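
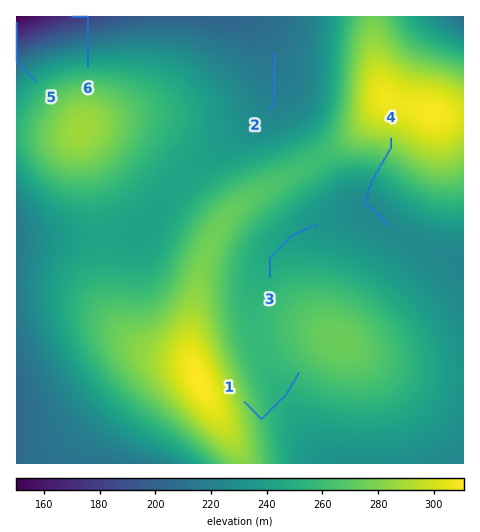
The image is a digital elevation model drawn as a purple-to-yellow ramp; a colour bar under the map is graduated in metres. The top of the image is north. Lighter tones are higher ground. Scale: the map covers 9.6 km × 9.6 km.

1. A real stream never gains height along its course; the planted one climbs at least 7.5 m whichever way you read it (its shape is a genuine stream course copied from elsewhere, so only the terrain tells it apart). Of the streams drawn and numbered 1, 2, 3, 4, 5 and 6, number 1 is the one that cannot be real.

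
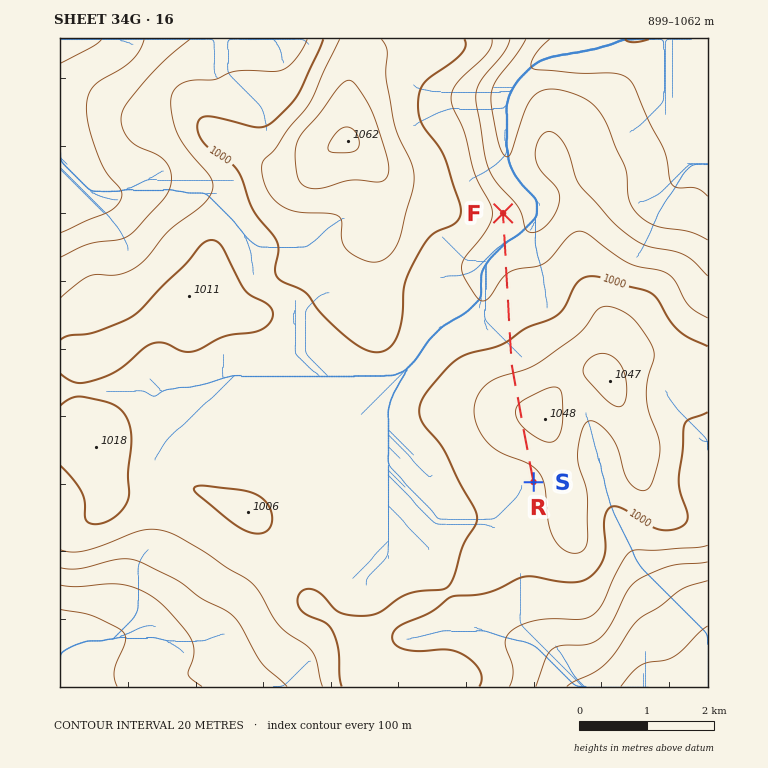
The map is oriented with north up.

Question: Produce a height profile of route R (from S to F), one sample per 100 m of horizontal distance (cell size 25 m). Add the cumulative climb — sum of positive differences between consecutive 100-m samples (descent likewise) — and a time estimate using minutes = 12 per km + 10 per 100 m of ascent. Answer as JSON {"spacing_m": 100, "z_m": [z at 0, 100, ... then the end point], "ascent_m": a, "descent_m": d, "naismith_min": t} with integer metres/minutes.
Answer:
{"spacing_m": 100, "z_m": [1015, 1016, 1018, 1021, 1025, 1029, 1033, 1036, 1040, 1041, 1042, 1041, 1040, 1037, 1033, 1028, 1022, 1017, 1012, 1007, 1004, 1001, 998, 996, 994, 991, 989, 987, 986, 984, 983, 980, 977, 974, 971, 968, 967, 968, 970, 972, 972, 972], "ascent_m": 32, "descent_m": 75, "naismith_min": 51}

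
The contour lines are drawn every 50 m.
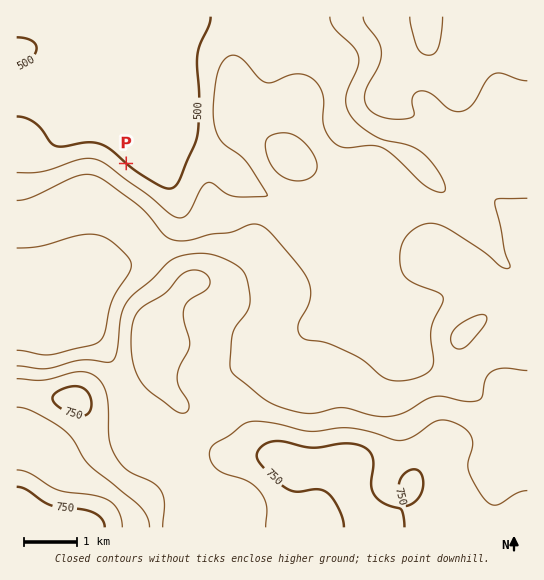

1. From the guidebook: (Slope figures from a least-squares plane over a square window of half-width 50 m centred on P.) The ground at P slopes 10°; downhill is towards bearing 41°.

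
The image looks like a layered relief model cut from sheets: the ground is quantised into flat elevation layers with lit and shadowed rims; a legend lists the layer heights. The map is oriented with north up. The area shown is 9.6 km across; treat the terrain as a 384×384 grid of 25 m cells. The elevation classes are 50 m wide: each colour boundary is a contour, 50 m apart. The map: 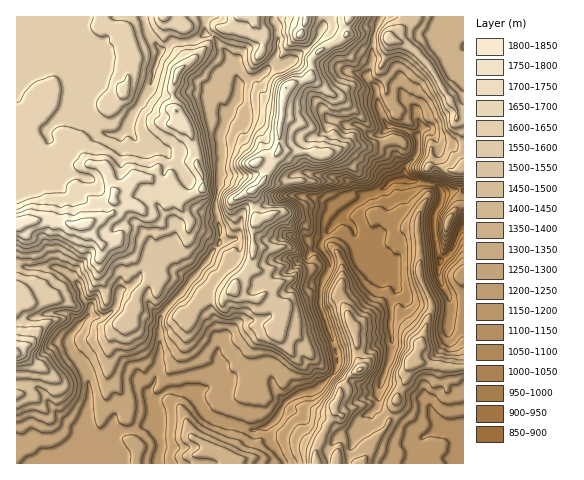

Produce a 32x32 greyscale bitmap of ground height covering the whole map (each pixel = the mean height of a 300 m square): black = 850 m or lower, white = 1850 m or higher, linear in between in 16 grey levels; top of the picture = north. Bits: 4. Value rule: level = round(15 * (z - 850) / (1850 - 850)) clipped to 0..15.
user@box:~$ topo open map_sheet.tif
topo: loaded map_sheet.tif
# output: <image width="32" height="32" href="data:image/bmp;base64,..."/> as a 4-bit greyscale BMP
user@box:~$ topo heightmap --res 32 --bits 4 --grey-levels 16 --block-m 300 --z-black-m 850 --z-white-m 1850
<image width="32" height="32" href="data:image/bmp;base64,Qk12AgAAAAAAAHYAAAAoAAAAIAAAACAAAAABAAQAAAAAAAACAAATCwAAEwsAABAAAAAAAAAAAAAAABEREQAiIiIAMzMzAERERABVVVUAZmZmAHd3dwCIiIgAmZmZAKqqqgC7u7sAzMzMAN3d3QDu7u4A////AGZmZlZlVniIdlZ5iHdlVVRmZmZmZlZ4dmVWeId3ZVVUd3ZmZmVWdlVVVmiHZ3ZVRIiHZmZlVmVVZlVnmHZ2VVWZiHZ3ZVZVZmZlVpl2Z2VVqZl2d2VVVWZmZlRpdVdmZqqpd4dmZmZmZmd2V5dXh3fLl2eHdmd2Znd4iFaIV5h324d4mZdoh2d4mZdGh0WHVcuXeJqoeZh3iaqWR4dFd0S6qYeaqXmZiZqqhViGRFdEy7qYmamImaqqqoRnZURGRLu6mqmqqImruqlkZ1MzVTS6qZu6qqmImrqpdUYzM1Qlqqq8y7qqmJm6mGVEMzNUE8y73d26qqmJq6ljQzMzUyLt3e7dy7u6iauoVCMjNFNC7u7u7czLuoq8ymQiMzRTQ93d3d3czMqcvKlkMiMzRCS8zMzd3MzMm92nZkMyIjMju7zM3d3MzIm9yph2ZCI1V7u8zdzMzMuK3dy7qYZUR3i7u8y7u7zLibzdzMuXZkZ4u7u7urvM2omb3cuph2ZFeLu7u7urzcmImt3KmIdWVXm8u7u7q825iJrNyqqWZlaau7u7vLq8qYiazsu6hnZnqbu7u7zKvKmYmb3cqYd3eZi7u7u8yqzKmZqavKmHh5qIu7u7vMuru5mrqrzKmJmpiLu7u7y6u6qrvKzbzLmqmIi7u7u7u8y6vMys3M25mpiI"/>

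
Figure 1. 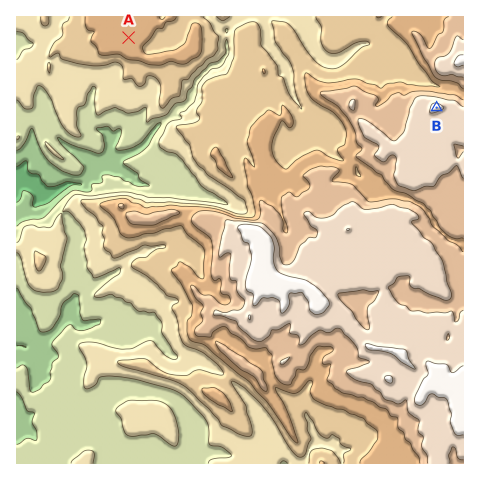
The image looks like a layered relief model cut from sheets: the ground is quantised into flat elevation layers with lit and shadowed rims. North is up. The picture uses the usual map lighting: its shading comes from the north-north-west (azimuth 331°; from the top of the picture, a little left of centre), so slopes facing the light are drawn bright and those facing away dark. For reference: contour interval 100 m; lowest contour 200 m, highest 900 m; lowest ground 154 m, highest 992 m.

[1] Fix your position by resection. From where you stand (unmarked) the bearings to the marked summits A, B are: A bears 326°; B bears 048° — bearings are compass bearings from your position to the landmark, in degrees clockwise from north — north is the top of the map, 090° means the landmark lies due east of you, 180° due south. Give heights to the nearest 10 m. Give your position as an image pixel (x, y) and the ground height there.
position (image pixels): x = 274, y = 254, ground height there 890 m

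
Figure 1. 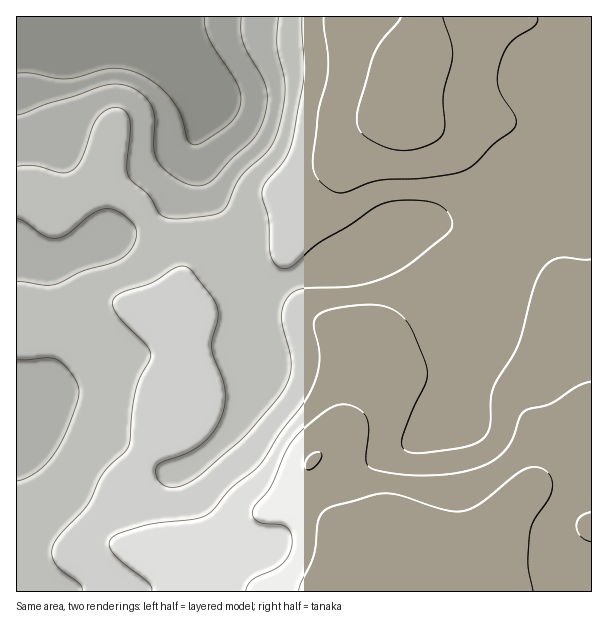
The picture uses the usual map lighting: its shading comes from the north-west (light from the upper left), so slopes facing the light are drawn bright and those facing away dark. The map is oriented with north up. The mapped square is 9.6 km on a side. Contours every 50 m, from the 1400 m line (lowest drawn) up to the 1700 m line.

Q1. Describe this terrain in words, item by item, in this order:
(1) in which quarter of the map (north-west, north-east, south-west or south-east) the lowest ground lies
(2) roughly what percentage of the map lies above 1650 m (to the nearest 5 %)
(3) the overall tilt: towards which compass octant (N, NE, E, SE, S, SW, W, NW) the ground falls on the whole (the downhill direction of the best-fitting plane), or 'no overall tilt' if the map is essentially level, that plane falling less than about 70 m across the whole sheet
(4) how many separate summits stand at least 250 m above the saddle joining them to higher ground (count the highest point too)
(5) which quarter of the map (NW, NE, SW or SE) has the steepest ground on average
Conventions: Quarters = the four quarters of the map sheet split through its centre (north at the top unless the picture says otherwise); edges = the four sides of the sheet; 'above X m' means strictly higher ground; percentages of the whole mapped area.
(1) Look to the north-west quarter for the lowest ground.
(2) Roughly 20 % of the ground is higher than 1650 m.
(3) On the whole the ground falls towards the north-west.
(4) Counting only tops that stand 250 m proud, the map has 1 summit.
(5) The north-west quarter is the steepest part of the map.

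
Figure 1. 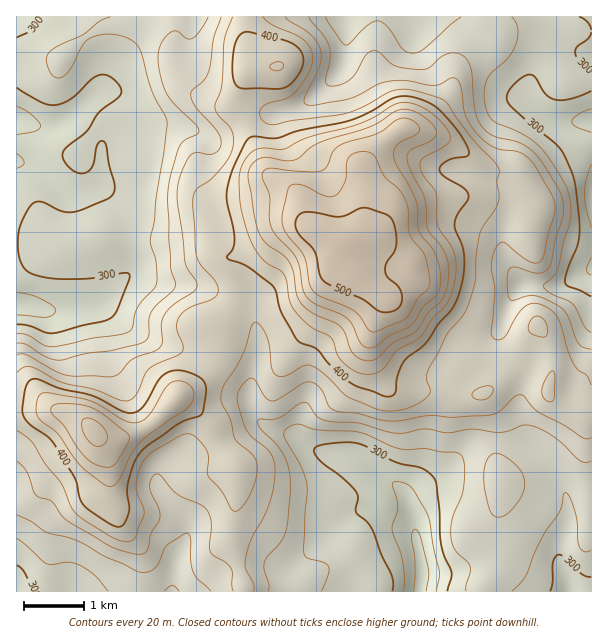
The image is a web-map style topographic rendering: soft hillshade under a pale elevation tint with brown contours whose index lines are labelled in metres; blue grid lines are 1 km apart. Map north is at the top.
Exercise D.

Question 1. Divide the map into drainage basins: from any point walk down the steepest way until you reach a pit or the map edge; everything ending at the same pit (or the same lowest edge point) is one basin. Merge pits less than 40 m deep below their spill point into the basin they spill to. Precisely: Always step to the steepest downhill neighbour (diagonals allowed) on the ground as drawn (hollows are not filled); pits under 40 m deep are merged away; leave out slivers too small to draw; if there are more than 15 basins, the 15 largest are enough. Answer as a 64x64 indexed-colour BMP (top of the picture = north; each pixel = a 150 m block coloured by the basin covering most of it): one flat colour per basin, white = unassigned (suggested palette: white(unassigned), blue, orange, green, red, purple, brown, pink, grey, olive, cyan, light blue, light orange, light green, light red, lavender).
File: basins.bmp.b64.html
<image width="64" height="64" href="data:image/bmp;base64,Qk12CAAAAAAAAHYAAAAoAAAAQAAAAEAAAAABAAQAAAAAAAAIAAATCwAAEwsAABAAAAAAAAAA////ALR3HwAOf/8ALKAsACgn1gC9Z5QAS1aMAMJ34wB/f38AIr28AM++FwDox64AeLv/AIrfmACWmP8A1bDFAEREREREREREREREREMzMzMzMzMzMzMzMzMzVVVVVVVVREREREREREREREREQzMzMzMzMzMzMzMzMzM1VVVVVVVERERERERERERERERDMzMzMzMzMzMzMzMzMzVVVVVVVUREREREREREREREREMzMzMzMzMzMzMzMzMzM1VVVVVVREREREREREREREREMzMzMzMzMzMzMzMzMzMzVVVVVVVEREREREREREREREQzMzMzMzMzMzMzMzMzMzNVVVVVVURERERERERERERERDMzMzMzMzMzMzMzMzMzM1VVVVVVREREREREREREREREMzMzMzMzMzMzMzMzMzMzVVVVVVVEREREREREREREREQzMzMzMzMzMzMzMzMzMzNVVVVVVURERERERERERERERDMzMzMzMzMzMzMzMzMzM1VVVVVVREREREREREREREREMzMzMzMzMzMzMzMzMzMzVVVVVVVERERERERERERERERDMzMzMzMzMzMzMzMzMzNVVVVVVUREREREREREREREREMzMzMzMzMzMzMzMzMzM1VVVVVVREREREREREREREREQzMzMzMzMzMzMzMzMzMzVVVVVVVEREREREREREREREQzMzMzMzMzMzMzMzMzMzVVVVVVVUREREREREREREREQzMzMzMzMzMzMzMzMzMzNVVVVVVVRERERERERERERERDMzMzMzMzMzMzMzMzMzM1VVVVVVVEREREQiIkRERERDMzMzMzMzMzMzMzMzMzMzVVVVVVVUREREQiIiIkREREMzMzMzMzMzMzMzMzMzMzNVVVVVVVREREQiIiIiJEREMzMzMzMzMzMzMzMzMzMzM1VVVVVVEiIiIiIiIiIiREMzMzMzMzMzMzMzMzMzMzMzVVVVVRESIiIiIiIiIiIjMzMzMzMzMzMzMzMzMzMzMzVVVVURERIiIiIiIiIiIiIzMzMzMzMzMzMzMzEREzMREVVVVREREiIiIiIiIiIiIiMzMzMzMzMzMzMzERERERERFVVVERESIiIiIiIiIiIiIjMzMzMzMzMzMzEREREREREVVVVRERIiIiIiIiIiIiIiIzMzMzMzMzMzMRERERERERFVVVEREiIiIiIiIiIiIiIjMzMzMzMzMzMxERERERERERVVERESIiIiIiIiIiIiIiIzMzMzMzMzMxEREREREREREVURERIiIiIiIiIiIiIiIzMzMzMzMzMzERERERERERERVREREiIiIiIiIiIiIiIjMzMzMzMzMzMxERERERERERERERESIiIiIiIiIiIiIiIzMzMzMzMzMzERERERERERERERERIiIiIiIiIiIiIiIiMzMzMzMzMzMREREREREREREREREiIiIiIiIiIiIiIiIzMzMzMzMzMzERERERERERERERESIiIiIiIiIiIiIiIjMzMzMzMzMzERERERERERERERERIiIiIiIiIiIiIiIiMzMzMzMzMxEREREREREREREREREiIiIiIiIiIiIiIiIzMzMzMzMzERERERERERERERERESIiIiIiIiIiIiIiIjMzMzMzMzERERERERERERERERERIiIiIiIiIiIiIiIiIzMzMzMzMREREREREREREREREREiIiIiIiIiIiIiIiIiIzMzMzMxERERERERERERERERESIiIiIiIiIiIiIiIiIiMzMzMRERERERERERERERERERIiIiIiIiIiIiIiIiIiIiMzEREREREREREREREREREREiIiIiIiIiIiIiIiIiIiIiERERERERERERERERERERESIiIiIiIiIiIiIiIiIiIiIRERERERERERERERERERERIiIiIiIiIiIiIiIiIiIiIREREREREREREREREREREREiIiIiIiIiIiIiIiIiIiIhERERERERERERERERERERESIiIiIiIiIiIiIiIiIiIhERERERERERERERERERERERIiIiIiIiIiIiIiIiIiIREREREREREREREREREREREREiIiIiIiIiIiIiIiIiIRERERERERERERERERERERERESIiIiIiIiIiIiIiIiIhERERERERERERERERERERERERIiIiIiIiIiIiIiIiIhEREREREREREREREREREREREREiIiIiIiIiIiIiIiIiERERERERERERERERERERERERESIiIiIiIiIiIiIiIiIRERERERERERERERERERERERERIiIiIiIiIiIiIiIiIREREREREREREREREREREREREREiIiIiIiIiIiIiIiIRERERERERERERERERERERERERESIiIiIiIiIiIiIiIhERERERERERERERERERERERERERIiIiIiIiIiIiIiIiIREREREREREREREREREREREREREiIiIiIiIiIiIiIiIhERERERERERERERERERERERERESIiIiIiIiIiIiIiIiIRERERERERERERERERERERERERIiIiIiIiIiIiIiIiIhEREREREREREREREREREREREREiIiIiIiIiIiIiIiIiERERERERERERERERERERERERESIiIiIiIiIiIiIiIiIRERERERERERERERERERERERERIiIiIiIiIiIiIiIiIhEREREREREREREREREREREREREiIiIiIiIiIiIiIiIiERERERERERERERERERERERERESIiIiIiIiIiIiIiIiERERERERERERERERERERERERER"/>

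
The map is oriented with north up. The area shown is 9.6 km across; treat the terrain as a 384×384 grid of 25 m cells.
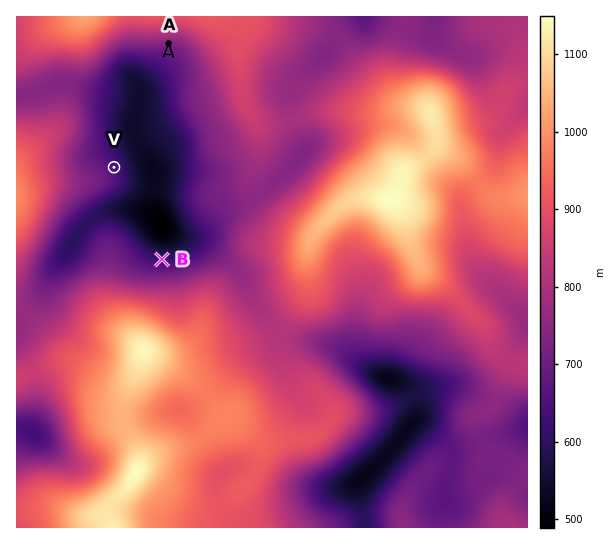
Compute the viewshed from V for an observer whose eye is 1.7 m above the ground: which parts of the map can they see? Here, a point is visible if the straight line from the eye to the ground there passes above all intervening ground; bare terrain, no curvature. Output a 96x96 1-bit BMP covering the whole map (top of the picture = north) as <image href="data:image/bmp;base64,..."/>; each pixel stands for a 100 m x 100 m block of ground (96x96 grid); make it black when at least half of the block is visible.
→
<image width="96" height="96" href="data:image/bmp;base64,Qk2+BAAAAAAAAD4AAAAoAAAAYAAAAGAAAAABAAEAAAAAAIAEAAATCwAAEwsAAAIAAAAAAAAA////AAAAAAAAAAAAAAAAAAAAAAAAAAAAAAAAAAAAAAAAAAAAAAAAAAAAAAAAAAAAAAAAAAAAAAAAAAAAAAAAAAAAAAAAAAAAAAAAAAAAAAAAAAAAAAAAAAAAAAAAAAAAAAAAAAAAAAAAAAAAAAAAAAAAAAAAAAAAAAAAAAAAAAAAAAAAAAAAAAAAAAAAAAAAAAAAAAAAAAAAAAAAAAAAAAAAAAAAAAAAAAAAAAAAAAAAAAAAAAAAAAAAAAAAAAAAAAAAAAAAAAAAAAAAAAAAAAAAAAAAAAAAAAAAAAAAAAAAAAAAAAAAAAAAAAAAAAAAAAAAAAAAAAAAAAAAAAAAAAAAAAAAAAAAAAAAAAAAAAAAAAAAAAAAAAAAAAAAAAAAAAAAAAAAAAAAAAAAAAAAAAAAAAAAAAAAAAAAAAAAAAAAAAAAAAAAAAAAAAAAAAAAAAAAAAAAAAAAAAAAAAAAAAAAAAAAAAAAAAAAAAAAAAAAAAAAAAAAAAAAAAAAAAAAAAAAAAAAAAAAAAAAAAAAAAAAAAAAAAAAAAAAAAAAAAAAAAAQAAAAAAAAAAAAAAf/AAAAAAAAAAAAAA//gAAAAAAAAAAAAD//wAAAAAAAAAAAAP//wAAAAAAAAAAAAP//4AAAAAAAAAAAAP//8ADAAAAAAAAAAP//8AHAAAAAAAAAAP//+APgAAAAAAAAAH//+AfwAAAAAAAAAD//+A/wAAAAAAAAAB///A/wAAAAAAAAAAf//h/wAAAAAAAAAAP////4AAAAAAAAAAH////4AAAAAAAAAAD////4AAAAAAAAAAB////8AAAAAAAAAAA////8AAAAAAAAAAAP///8AAAAAAAAAAAP///+AAAAAAAAAAAH///+AAAAAAAAAAAH////AAAAAAAAAAAP////gAAAAAAAAAAP////wAAAAAAAAAAP////4AAAAAAAAAAf+f//8AAAAAAAAAAf+P//+AAAAAAAAAA/+OD//AAAAAAAAAB//+A///AAAAAAAAD//+AP//AAAAAAAAD//+AD//gAAAAAAAH//+AB//4AAAAAAAP///AA//4AAAAAAHf///AAP/8AAAAAAH////AAH/4AAAAHAH////AAD/4AAAAHwP////gAB/4AAAAD//////gAAf4AAAAB//////gAAPwAAAAA//////gAAHwOAAAAf/////gAAD58AAAAP/////AAAB/8AAAAH/////AAAB/8AAAAD////+AAAA/4AAAAD////+AAAAf4AAAAD////8AAAAP4AAAAD////8AAAADwAAAAD////8AAAAAwAAAAH////8AAAAAAAAAAH////8AAAAAAAAAAP////8AAAAAAAAAAP////8AAAAAAAAAA/////4AAAAAAAAAB/////4AAAAAAAAAH/////4AAAAAAAAAP/////4AAAAAAAAAP/////wAAAAAAAAAH/////gAAAAAAAAAA/////gAAAAAAAAAAH////AAAAAAAAAAAD///+AAAAAAAAAAAB///4AAAAAAAAAA="/>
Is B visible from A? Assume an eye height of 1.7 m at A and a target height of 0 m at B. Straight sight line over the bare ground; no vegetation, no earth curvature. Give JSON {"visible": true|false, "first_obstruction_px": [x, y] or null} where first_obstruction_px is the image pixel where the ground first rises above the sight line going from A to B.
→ {"visible": true, "first_obstruction_px": null}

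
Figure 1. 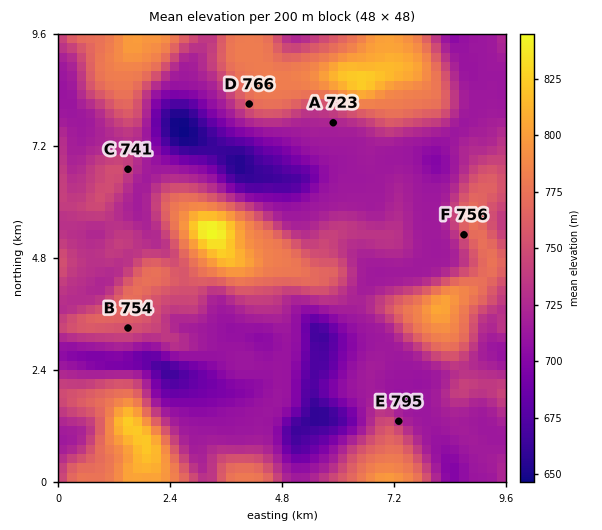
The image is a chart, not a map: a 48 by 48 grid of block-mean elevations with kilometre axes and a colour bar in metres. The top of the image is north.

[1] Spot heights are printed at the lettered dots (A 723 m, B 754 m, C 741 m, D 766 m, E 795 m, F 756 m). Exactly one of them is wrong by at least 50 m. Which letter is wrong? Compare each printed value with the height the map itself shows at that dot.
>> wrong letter E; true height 733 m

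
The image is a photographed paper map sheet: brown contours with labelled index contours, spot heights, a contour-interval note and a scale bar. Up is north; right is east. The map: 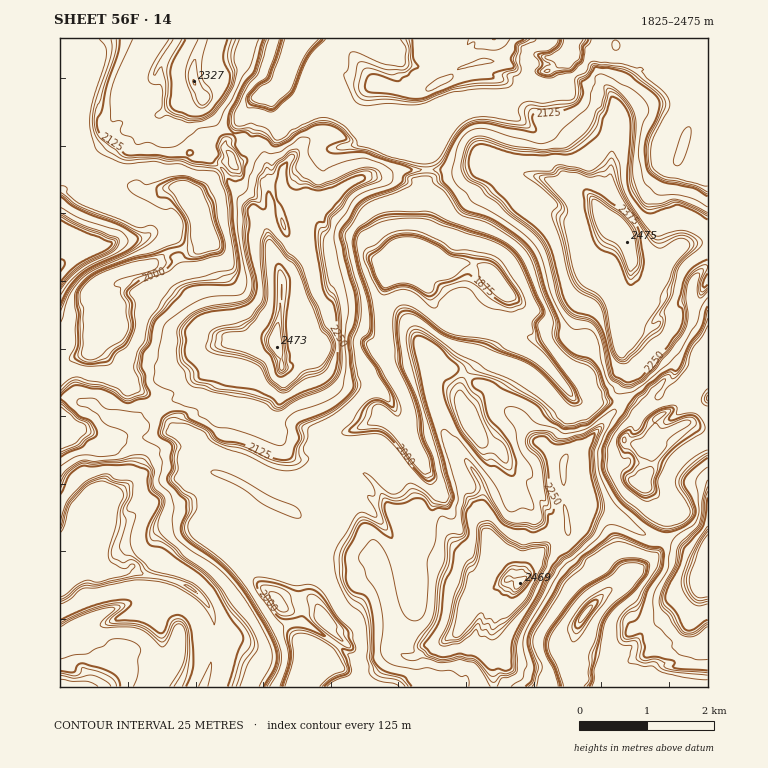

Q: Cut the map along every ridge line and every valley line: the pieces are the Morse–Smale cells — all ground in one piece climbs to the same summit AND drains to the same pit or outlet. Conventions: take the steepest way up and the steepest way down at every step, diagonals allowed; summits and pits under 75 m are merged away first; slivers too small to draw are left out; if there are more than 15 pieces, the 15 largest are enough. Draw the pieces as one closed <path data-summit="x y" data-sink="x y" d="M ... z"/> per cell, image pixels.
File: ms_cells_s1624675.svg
<path data-summit="627 242" data-sink="429 257" d="M490 165l-12 0-15 5-37 1-1 49-7 20 0 10 8 6-4 2-15 0-12 3-8 10 0 8-5 17 0 39 2 2-2 22 4 6 12 20 5 0 9-5 13-4 14 2 7 3 12 11 4 12 4 6 24-26 11-29 9-12 3 5 14 1 13 9 36 42 3 2 10-2 31 2 1-11 8-21-8-18 0-31 3-5 2-15 5-15 0-30-7-21-20-17-7-13-11-13-46-15-28-5z"/><path data-summit="275 343" data-sink="429 257" d="M425 170l-27 0-18 7-22 2-27 18-4 2-8-2-7 7-5 2-4 6-1 9-9-6-4-14-4-5-14 5 0 12-7 12 5 12 2 12 10 23 2 11-7 57-38-1-4 4-1-2-10 3-5 6-3 17-17 14-3 10 1 6 13 3 9-24 9-9-7 9-8 30 7 9 26 4 14 6-9 8-1 10-4 4 0 5-3 5 0 5 3 2 6 4 4-2 6 5 10-18 4-17 6 5 2 7 7 8 5 3 10 0 14-1 12-21 27-8 27-14 18 19 5-4 1-19-3-12-24-40 2-9-2-54 5-17 0-8 8-10 12-3 15 0 4-2-8-6 0-10 7-20z"/><path data-summit="518 583" data-sink="429 257" d="M510 343l-9 12-11 29-24 26-4-6-4-12-19-14-14-2-25 9-1 2 7 12 3 12-1 19-5 4-18-19-26 12-2 3-2 23-10 9 0 3 21 9 8 8 20 32 4 4 9 2 7 7 11 5 0 6 5 6 21 1 12 7 13 17 3 2 14-2 2 3 3 0 5 6 10 1 5 4 5-5 1-8 9-10 12-13 16-5 7-9-1-21-4-10 0-40 4-7 19-11 31-35 4-6-45-3-36-42-13-9-14-1z"/><path data-summit="627 242" data-sink="572 51" d="M708 38l-136 0 0 13-8 9-8 7-11 4-6 5-5 13-9 2-11 6 9 11 5 1 14 14 21 14 10 19-1 10 1 19 13 7 11 13 7 13 20 17 5 12 2 19 4 6 8 5 5 0 9-7 24-24 27-6z"/><path data-summit="275 343" data-sink="192 200" d="M233 133l-8 11 0 5 5 5 2 7-8 2-9 10-3 7-19 16 0 5 12 29 0 10-9 8-26 3-25 17-32 5-14 7-6 6 9 8 1 11-5 6 4 7-9 14-1 17 9 2 18 18 3 8 13 11 15 7 12 2 3 5 5 0 10-5 15-1 3-15 17-14 3-17 5-6 15-5 38 1 7-57-19-60 7-10 0-12 15-6-4-11-7 0-4-3-7-22-8-7-8-4-6-9z"/><path data-summit="77 534" data-sink="304 666" d="M165 403l-18 7-12 14-5 1 6 3 1 32-8 24-13 11-13 5-9-2-7 8 0 2 7-1 7 3 6 6-2 15-8 27 1 10 3 3 24 1 6-5 7 5 10 4 32 7 16 8 9 9 10 22 0 27-8 31-4 5 1 2 90 0 14-26 0-5-15-27-4-17-32-30-7-10-14-15-18-12 11-26 5-3 5-12 11-15-22-13-23-6-7-7 0-16-5-11-8-4-6 0-6-6-2-10z"/><path data-summit="518 583" data-sink="304 666" d="M344 464l-17 40-11 6-9 0-11 4 10 10 0 21-5 16 5 31 10 12 11 20 11 14-3 6-15 14 26 12 20 17 70 0 5-16 0-18 4-10-18 2-12 12-8 0-9-6-6-13-1-36-9-37 30-11 5 0 47 13 26 21 10-2 7-6-9-8-3 0-2-3-5 2-12-2-13-17-12-7-21-1-5-6 0-6-11-5-7-7-9-2-4-4-20-32-8-8z"/><path data-summit="77 534" data-sink="69 687" d="M72 552l-2 1-5 14-5 3 0 117 142 0 8-17 5-21 0-27-10-22-9-9-16-8-32-7-10-4-7-5-6 5-24-1-7-12z"/><path data-summit="518 583" data-sink="586 612" d="M581 505l-12 2-4 4 3 15-1 10-6 6-16 5-21 23-1 8-5 5-5-4-6 1 0 7-5 13-5 7-5 22 5 19 0 8-5 9 3 22 77 0 3-11-3-10 0-22 10-27 23-24 16-9 7-8 19-12 11-11 5-10-1-4-12-2-35-22z"/><path data-summit="495 39" data-sink="294 41" d="M436 38l-141 0-6 16-5 26-10 12 16 17 5-5 4 0 8-10 5 2 7-4 7 0 28 25 1 7 13 12 20 0 15-5 11 0 25-15 15-3 15-9 36-1 7-5-3-11-8-8-6-2-5-4-1-10-3-3-25 7-17 14-3-10-5-6 4-16-5-3z"/><path data-summit="194 81" data-sink="192 200" d="M143 38l-75 1 0 5-5 10 10 9 0 5-7 8 2 16-7 22 14 5-2 40 8 4 15 2 10 14 19 3 18 12 14 2 8-7 10-2 7 2 10 10 32-36 8-2-2-7-5-5 0-5 7-10-15-10-15-23-7 9 0 19 12 12 1 8-9 8-10 0-11-10-5-11 0-7 3-5 4-15 5-8 7-3 7-2 3 2-3-7-3 3-12 4-7 6-29 17-10-1-14-13-2-14 3-17 19-33z"/><path data-summit="627 242" data-sink="650 443" d="M708 241l-27 5-33 31-8-2-9-8 0 19-5 15-2 15-3 5 0 31 8 18-8 21 0 10 26 19 7 3 1 16 29-15 8 0 5 3 11-1z"/><path data-summit="60 242" data-sink="192 200" d="M72 160l-12 8 0 72 12 5 4 5-5 14-11 12 0 71 7-1 9 5 11 2 5-3 1-5 0-13 9-14-4-7 5-6-1-11-9-8 6-6 14-7 32-5 25-17 26-3 9-8 0-10-12-30-11-11-7-2-10 2-8 7-9 0-17-7-13 10-17 3-9-6 15-13-6 1-10-4z"/><path data-summit="627 242" data-sink="304 666" d="M322 458l-7 7-4 9-9 4-24 0-25-10-9 16 6 5-11 15-5 12-5 3-11 26 18 12 14 15 7 10 32 30 4 17 15 27 0 5-12 20-1 6 70 0-9-10-10-7-26-12 15-14 3-6-15-19-7-15-8-9-3-10-4-24 5-16 0-21-10-10 28-7 6-8 5-17 8-13 0-5-16-3z"/><path data-summit="708 572" data-sink="586 612" d="M669 540l-6 1-5 12-11 11-19 12-7 8-9 4 5 2 15 19 2 12 5 8 0 9-3 5-15 9-23-2-9-5-8-2-4-5-1-6-4 12 0 22 2 10 22 10 10 1 26 0 6-5 9 0 7 5 54 0 0-43-9 1-7-18 0-13 3-10 8-21 5-5 0-18z"/>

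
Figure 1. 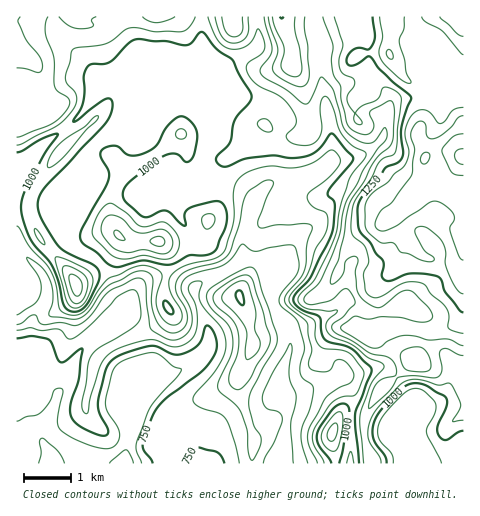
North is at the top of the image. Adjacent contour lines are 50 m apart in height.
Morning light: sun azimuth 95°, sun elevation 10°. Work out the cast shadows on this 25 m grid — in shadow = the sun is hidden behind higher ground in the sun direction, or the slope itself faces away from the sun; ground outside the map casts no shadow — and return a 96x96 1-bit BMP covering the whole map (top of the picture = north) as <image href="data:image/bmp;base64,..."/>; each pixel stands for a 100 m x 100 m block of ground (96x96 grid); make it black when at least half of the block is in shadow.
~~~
<image width="96" height="96" href="data:image/bmp;base64,Qk2+BAAAAAAAAD4AAAAoAAAAYAAAAGAAAAABAAEAAAAAAIAEAAATCwAAEwsAAAIAAAAAAAAA////AAAAAAAAAAH4AAfAH/PwAAAAAAHwAAfB//PwAAAAAAPwAAfB/+PgAAAAAAPwAAeD/+PgAAAAAAHwAAOD/+PgAAAAAAH4AAAH/+HAAOAAAAH4AAAH/+HAAeAAAAH4AAAP//HAA+AAAAH8AAAP//HAB/AAAAH8AAAP//HgB/AA+AH+AAAH//ngA/gA+AD+AAAD//ngAfgA/AB/AAAB//vwAfwA/AA/AAAAf//wAPwA/AAfgAAAP//4AAwAfgAPgAAAP//8AcQAfgADwAAAP//8AcAAPgAAAfwAP//8AAAAPgAAP/4AGP/+AAAAHwAAf/4APB/+AAAAHwAAP/8AfAf/8AAADwAAH/8Afgf/8AAADwAAD/+Afw/38AAAB4AAB/+Afw/wAAAAA4AAA//AP5/wAAAAAIAAA//Af5/gAAAAAAAAAf/Af//AAAAAAAAAAf+A//+AAAAAAAAAAf+A//wAAAAAAAA/Af+B//wAAAAIAAH/Af+D//4AABgMAAP/Af8D//8AADwGYAf/Af8D/h8AADwP8Af/A/4D/AcAADwP8A//A/AP/APgABw/+Af+B/gf/gPgAAB/+Af+B/wf/gfgAAD/+AH+D/4f/4PgAAj/8AD+B/4f/8PgADz/8AB+Af8f/+HgADz/4AAeAD8f//HgADz/4AAAAAMf//HwABj/wAAAAAAf//DwAAj/gAAAAAAf//j4AAz/ABAAAAAf//j4AAz8AHgAAAAP//z4ABz8APgAAAAH//z4ABz4AfgAAAAH///4ABzwB/AAAAAD///4ABjwD/AAAAAD///4AADgH/AAAAAD///4AADgD+AAAAAH///4AADgD+AAAAAP///4AADAB+AAAAA////wAADAA+AAAAA////wAADAAeAAAAAf///wAADAAOAAAAAf///wAABAAAAAAAAf///wAABgAAAAAAAP///4AABgAAAAAAAH///8AAAwAAAAAAAD///8AAA4AAAAAAAA////AAAYAAAAAAAAH///CAAcAAAAAAAAB////AgeAAAAAAAAA////hwfAAAAAAAAAf///hwPAAAAAAAAAP///hwPgAAAAAAAAH///ggHwAAAAAAAAH///AAD4AAAAAAAAD//+AgA8AABgAAAAD//+DgAOAADwAAAAD8/+DwADAABwAYAAD8f+BwABgAAAAIAAH8f/B4ABwAAAAAAAH8f/B4AA4AAAAAAAP8P+AAAAMAAAAAAAP8H+AAAAAAAAAAAAP8B+AAAAAAAAAAAAP8A8AAAAAAAAAAAAP8A8AAAAAAAAABAAH4A4AAAAAAAAADgADwBwAAAAAAAAAHgADgDwAAAAAAAAAPhgHwDgAAAAAAAAAf/wPwHgAAAAAAAAAf/wP4fAAAAAAAAAA//wP4fAAAAAAAAAAf/wP8eAAAAAAAAAAD/wP8+AAAAAAAAAHh/wH4+AAAAAAAAAPg/wHw+AAAAAAAAAfg/gHw+AAwAAAAAA/w/gHw+ABwAAAAAA/w/gHw+AAgAAAAAA/x/AHg+AAAAAAAAA/h/AHg+AAA="/>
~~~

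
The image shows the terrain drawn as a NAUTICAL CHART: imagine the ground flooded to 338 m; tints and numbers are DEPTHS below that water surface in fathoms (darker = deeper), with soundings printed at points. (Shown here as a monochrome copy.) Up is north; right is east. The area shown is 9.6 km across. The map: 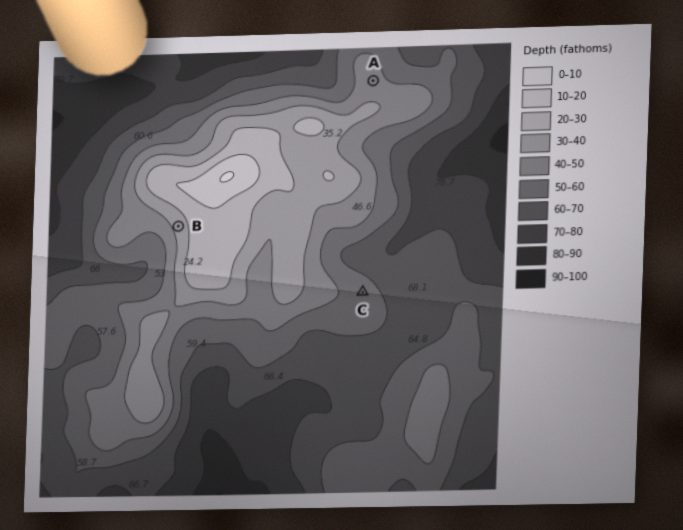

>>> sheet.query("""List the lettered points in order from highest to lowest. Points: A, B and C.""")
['B', 'A', 'C']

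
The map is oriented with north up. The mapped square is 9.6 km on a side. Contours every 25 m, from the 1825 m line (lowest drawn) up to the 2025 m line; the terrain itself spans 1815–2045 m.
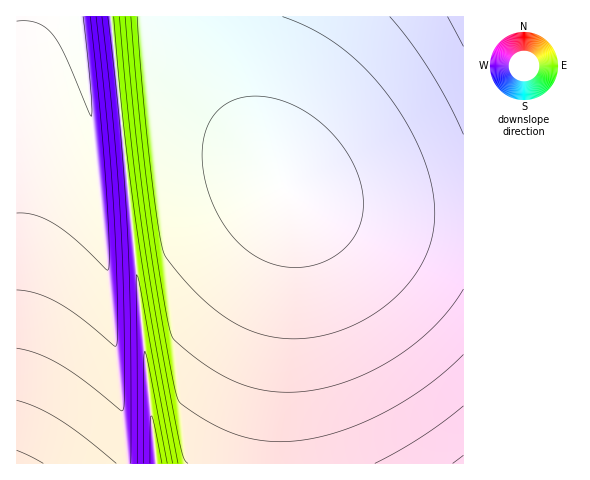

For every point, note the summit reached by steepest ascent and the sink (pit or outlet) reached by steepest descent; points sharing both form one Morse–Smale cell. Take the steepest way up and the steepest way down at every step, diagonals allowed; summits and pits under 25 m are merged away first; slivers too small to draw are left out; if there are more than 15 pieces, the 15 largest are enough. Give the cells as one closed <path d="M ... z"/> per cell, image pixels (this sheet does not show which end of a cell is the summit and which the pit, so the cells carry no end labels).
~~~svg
<path d="M196 16l-86 1 46 446 121 1 3-85 11-128-1-47-6-16-57-82-18-33-10-28z"/><path d="M286 190l5 23 0 38-11 128-3 84 186 1 1-247-61-1-57-6-44-11z"/><path d="M463 16l-266 0 0 13 7 32 13 28 50 76 21 27 28 12 46 8 41 4 60 1z"/><path d="M78 16l-62 1 1 447 110-1-35-340z"/><path d="M110 16l-30 0-1 6 17 144 30 292 1 6 28 0z"/>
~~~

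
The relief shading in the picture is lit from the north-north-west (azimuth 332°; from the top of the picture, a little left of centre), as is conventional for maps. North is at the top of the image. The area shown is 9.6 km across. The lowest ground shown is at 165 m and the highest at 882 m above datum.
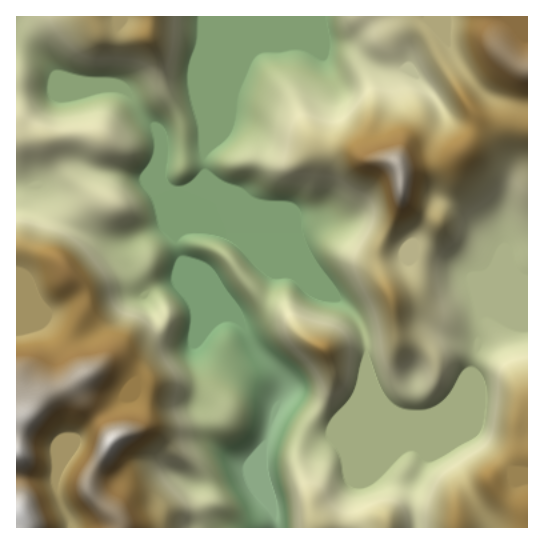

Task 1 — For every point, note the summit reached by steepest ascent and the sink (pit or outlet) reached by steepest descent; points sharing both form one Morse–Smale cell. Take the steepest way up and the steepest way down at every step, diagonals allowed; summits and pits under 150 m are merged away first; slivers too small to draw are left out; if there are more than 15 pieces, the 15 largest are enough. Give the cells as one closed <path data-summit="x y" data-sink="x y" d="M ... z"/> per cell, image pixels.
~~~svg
<path data-summit="401 181" data-sink="275 527" d="M427 16l-222 0 0 157-21 53-8 11 0 8 11 26 47 48 4 1 1-3 19-9 11-17 4-17-16-15 32 13 17 13 28 11 8 5 14 14 7 14 4 21 0 20 10 24 13 14 15 7 22 0 8-3 11-7 9-10 5-10 12-14 7-29 0-21 4-8 12 3 33-1 0-208-33-8-13-8-23-28-12-24-20-21z"/><path data-summit="18 514" data-sink="275 527" d="M19 45l-3 1 0 481 259 1 0-14-12-40-2-23 14-41 10-19-1-10-5-10-26-26-10-20-6-6-3 0-47-48-11-26 0-8 8-11 20-48 1-27-2-2-38 0-8-20-17-18-14-20-5-3-20 0-8 3-24-10-12-5-19-21z"/><path data-summit="527 510" data-sink="275 527" d="M490 313l-7 0-4 8 0 21-7 29-12 14-11 17-14 10-8 3-22 0-11-4-17-17-11-27-1 12-6 16-20 23-8 17-14 4-45-21-11 33 0 10 3 20 5 13 8 34 251-1 0-210-33-1z"/><path data-summit="147 34" data-sink="275 527" d="M203 16l-186 0-1 29 22 10 19 21 12 5 24 10 8-3 20 0 5 3 14 20 17 18 8 20 38 0z"/><path data-summit="323 349" data-sink="275 527" d="M259 260l-2 1 16 13-4 17-11 17-19 11 14 26 26 26 5 10 1 10-10 19-2 8 44 21 12-3 3-2 7-16 20-23 6-16 2-29-4-21-7-14-22-19-25-9-15-12z"/><path data-summit="527 69" data-sink="275 527" d="M527 16l-98 0-2 2 20 21 12 24 23 28 13 8 32 8z"/>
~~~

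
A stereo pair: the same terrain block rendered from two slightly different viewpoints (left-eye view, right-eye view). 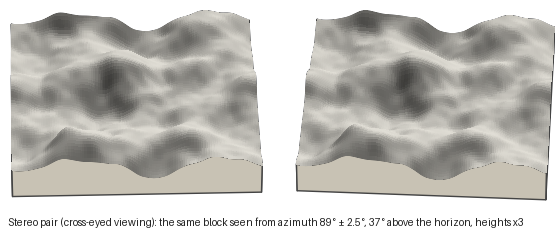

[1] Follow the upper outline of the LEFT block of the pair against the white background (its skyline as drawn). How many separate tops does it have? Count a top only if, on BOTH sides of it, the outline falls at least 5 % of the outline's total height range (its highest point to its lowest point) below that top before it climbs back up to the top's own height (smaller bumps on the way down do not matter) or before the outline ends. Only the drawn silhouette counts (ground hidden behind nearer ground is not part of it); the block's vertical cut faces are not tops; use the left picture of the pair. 2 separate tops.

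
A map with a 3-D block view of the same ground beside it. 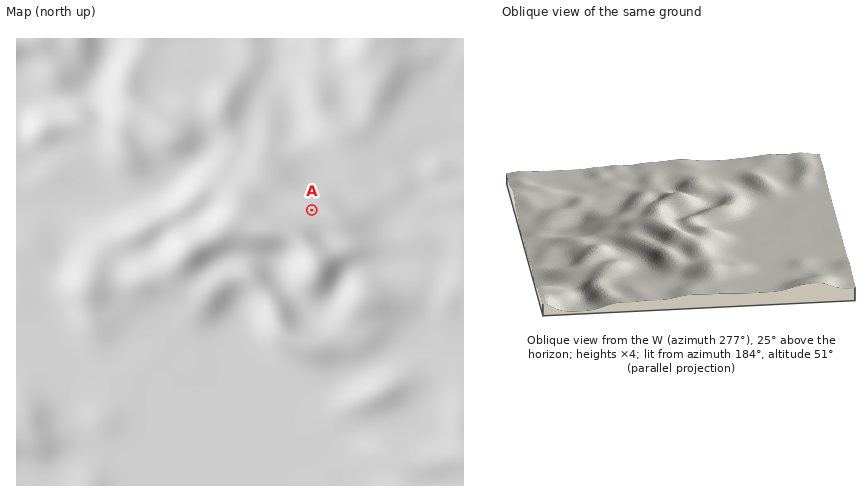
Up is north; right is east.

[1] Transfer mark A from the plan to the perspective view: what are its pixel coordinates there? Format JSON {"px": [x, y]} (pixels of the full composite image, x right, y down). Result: {"px": [639, 203]}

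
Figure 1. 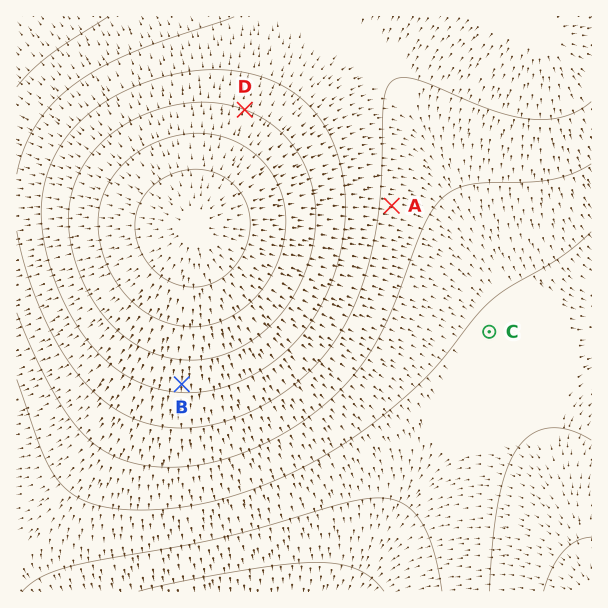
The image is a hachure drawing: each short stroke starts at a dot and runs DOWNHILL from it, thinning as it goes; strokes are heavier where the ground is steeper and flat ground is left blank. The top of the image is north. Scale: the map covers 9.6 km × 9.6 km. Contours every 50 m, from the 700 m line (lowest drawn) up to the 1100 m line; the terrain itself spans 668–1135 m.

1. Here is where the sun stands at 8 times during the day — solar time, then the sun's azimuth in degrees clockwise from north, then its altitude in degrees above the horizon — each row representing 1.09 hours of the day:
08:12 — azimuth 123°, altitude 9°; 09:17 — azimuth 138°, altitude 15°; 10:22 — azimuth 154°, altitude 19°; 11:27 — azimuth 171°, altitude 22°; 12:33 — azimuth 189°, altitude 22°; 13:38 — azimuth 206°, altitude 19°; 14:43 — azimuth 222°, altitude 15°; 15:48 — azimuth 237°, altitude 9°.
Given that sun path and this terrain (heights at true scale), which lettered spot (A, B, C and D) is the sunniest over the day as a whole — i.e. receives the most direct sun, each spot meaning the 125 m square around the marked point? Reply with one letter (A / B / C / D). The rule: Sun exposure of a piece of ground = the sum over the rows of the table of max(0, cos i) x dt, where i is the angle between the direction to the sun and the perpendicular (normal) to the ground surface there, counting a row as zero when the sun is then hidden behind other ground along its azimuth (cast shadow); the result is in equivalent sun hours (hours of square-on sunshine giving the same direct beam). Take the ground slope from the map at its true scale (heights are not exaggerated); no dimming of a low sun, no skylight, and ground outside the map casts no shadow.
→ B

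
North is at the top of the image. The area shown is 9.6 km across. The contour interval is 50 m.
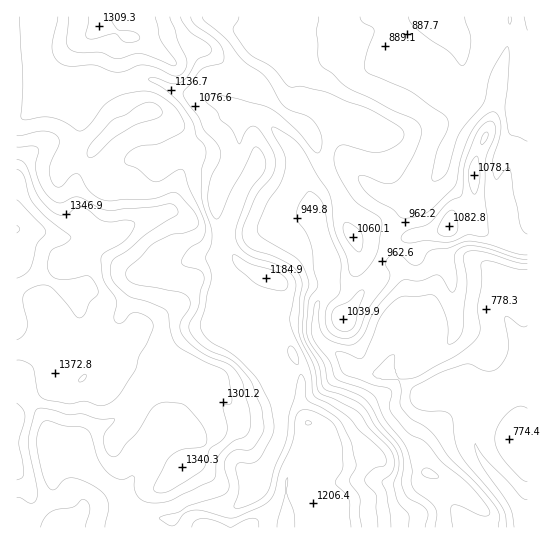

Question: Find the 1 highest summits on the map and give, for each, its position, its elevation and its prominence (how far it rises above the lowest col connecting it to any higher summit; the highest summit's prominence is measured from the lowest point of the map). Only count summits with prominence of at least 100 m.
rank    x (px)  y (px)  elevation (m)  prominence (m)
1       99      27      1309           137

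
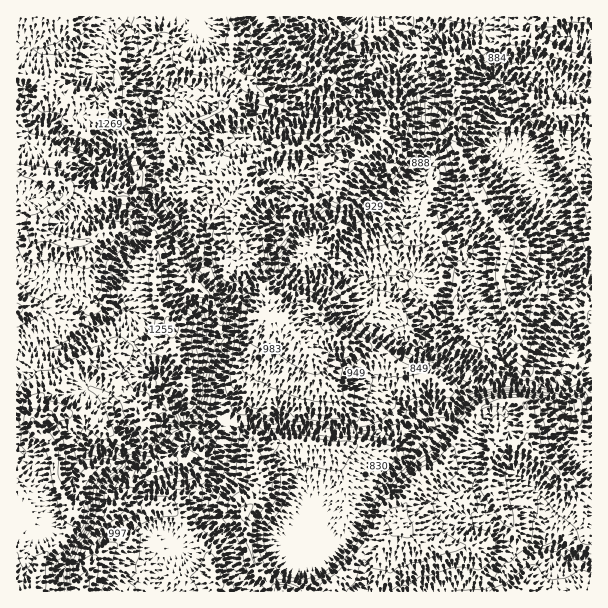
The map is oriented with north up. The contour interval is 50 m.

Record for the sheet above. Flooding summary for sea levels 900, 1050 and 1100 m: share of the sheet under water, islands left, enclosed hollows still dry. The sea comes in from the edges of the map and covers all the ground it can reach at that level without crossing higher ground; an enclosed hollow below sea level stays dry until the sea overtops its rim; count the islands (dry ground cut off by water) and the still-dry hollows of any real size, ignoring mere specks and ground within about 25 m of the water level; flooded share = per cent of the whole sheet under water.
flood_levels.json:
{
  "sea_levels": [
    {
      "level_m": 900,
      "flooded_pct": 35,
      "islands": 0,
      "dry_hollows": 0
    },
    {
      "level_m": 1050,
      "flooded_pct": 61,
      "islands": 0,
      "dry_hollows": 0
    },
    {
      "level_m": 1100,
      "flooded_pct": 64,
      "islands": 0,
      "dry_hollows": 0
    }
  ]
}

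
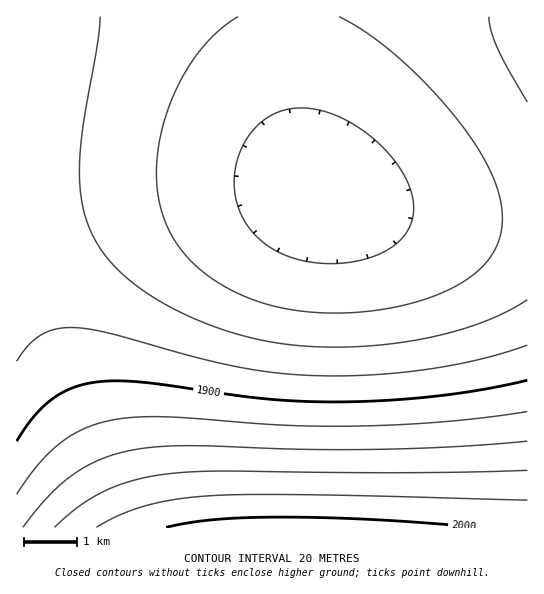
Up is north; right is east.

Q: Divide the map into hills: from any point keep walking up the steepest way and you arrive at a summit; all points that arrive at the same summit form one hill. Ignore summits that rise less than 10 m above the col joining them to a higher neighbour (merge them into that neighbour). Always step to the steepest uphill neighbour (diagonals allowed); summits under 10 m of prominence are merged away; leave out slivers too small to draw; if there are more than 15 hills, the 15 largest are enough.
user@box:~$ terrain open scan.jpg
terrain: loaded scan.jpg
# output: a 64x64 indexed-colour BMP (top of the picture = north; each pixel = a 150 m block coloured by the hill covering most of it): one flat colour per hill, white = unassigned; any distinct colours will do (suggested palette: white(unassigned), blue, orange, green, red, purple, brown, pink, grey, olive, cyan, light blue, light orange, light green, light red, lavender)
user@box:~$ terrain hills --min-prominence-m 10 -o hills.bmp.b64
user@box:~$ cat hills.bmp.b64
<image width="64" height="64" href="data:image/bmp;base64,Qk12CAAAAAAAAHYAAAAoAAAAQAAAAEAAAAABAAQAAAAAAAAIAAATCwAAEwsAABAAAAAAAAAA////ALR3HwAOf/8ALKAsACgn1gC9Z5QAS1aMAMJ34wB/f38AIr28AM++FwDox64AeLv/AIrfmACWmP8A1bDFABERERERERERERERERERERERERERERERERERERERERERERERERERERERERERERERERERERERERERERERERERERERERERERERERERERERERERERERERERERERERERERERERERERERERERERERERERERERERERERERERERERERERERERERERERERERERERERERERERERERERERERERERERERERERERERERERERERERERERERERERERERERERERERERERERERERERERERERERERERERERERERERERERERERERERERERERERERERERERERERERERERERERERERERERERERERERERERERERERERERERERERERERERERERERERERERERERERERERERERERERERERERERERERERERERERERERERERERERERERERERERERERERERERERERERERERERERERERERERERERERERERERERERERERERERERERERERERERERERERERERERERERERERERERERERERERERERERERERERERERERERERERERERERERERERERERERERERERERERERERERERERERERERERERERERERERERERERERERERERERERERERERERERERERERERERERERERERERERERERERERERERERERERERERERERERERERERERERERERERERERERERERERERERERERERERERERERERERERERERERERERERERERERERERERERERERERERERERERERERERERERERERERERERERERERERERERERERERERERERERERERERERERERERERERERERERERERERERERERERERERERERERERERERERERERERERERERERERERERERERERERERERERERERERERERERERERERERERERERERERERERERERERERERERERERERERERERERERERERERERERERERERERERERERERERERERERERERERERERERERERERERERERERERERERERERERERERERERERERERERERERERERERERERERERERERERERERERERERERERERERERERERERERERERERERERERERERERERERERERERERERERERERERERERERERERERERERERERERERERERERERERERERERERERERERERERERERERERERERERERERERERERERERERERERERERERERERERERERERERERERERERERERERERERERERERERERERERERERERERERERERERERERERERERERERERERERERERERERERERERERERERERERERERERERERERERERERERERERERERERERERERERERERERERERERERERERERERERERERERERERERERERERERERERERERERERERERERERERERERERERERERERERERERERERERERERERERERERERERERERERERERERERERERERERERERERERERERERERERERERERERERERERERERERERERERERERERERERERERERERERERERERERERERERERERERERERERERERERERERERERERERERERERERERERERERERERERERERERERERERERERERERERERERERESIiIiIiIiIiERERERERERERERERERERERERERERIiIiIiIiIiIiIiIRERERERERERERERERERERERERIiIiIiIiIiIiIiIiIhERERERERERERERERERERERERIiIiIiIiIiIiIiIiIiEREREREREREREREREREREREREiIiIiIiIiIiIiIiIiIREREREREREREREREREREREREiIiIiIiIiIiIiIiIiIhERERERERERERERERERERERESIiIiIiIiIiIiIiIiIiERERERERERERERERERERERERIiIiIiIiIiIiIiIiIiIRERERERERERERERERERERERIiIiIiIiIiIiIiIiIiIhEREREREREREREREREREREREiIiIiIiIiIiIiIiIiIiERERERERERERERERERERERESIiIiIiIiIiIiIiIiIiIRERERERERERERERERERERERIiIiIiIiIiIiIiIiIiIhEREREREREREREREREREREREiIiIiIiIiIiIiIiIiIiERERERERERERERERERERERESIiIiIiIiIiIiIiIiIiIRERERERERERERERERERERESIiIiIiIiIiIiIiIiIiIhERERERERERERERERERERERIiIiIiIiIiIiIiIiIiIiEREREREREREREREREREREREiIiIiIiIiIiIiIiIiIiIRERERERERERERERERERERESIiIiIiIiIiIiIiIiIiIhERERERERERERERERERERERIiIiIiIiIiIiIiIiIiIiEREREREREREREREREREREREiIiIiIiIiIiIiIiIiIiIRERERERERERERERERERERESIiIiIiIiIiIiIiIiIiIhERERERERERERERERERERERIiIiIiIiIiIiIiIiIiIiEREREREREREREREREREREREiIiIiIiIiIiIiIiIiIiIRERERERERERERERERERERESIiIiIiIiIiIiIiIiIiIhERERERERERERERERERERERIiIiIiIiIiIiIiIiIiIi"/>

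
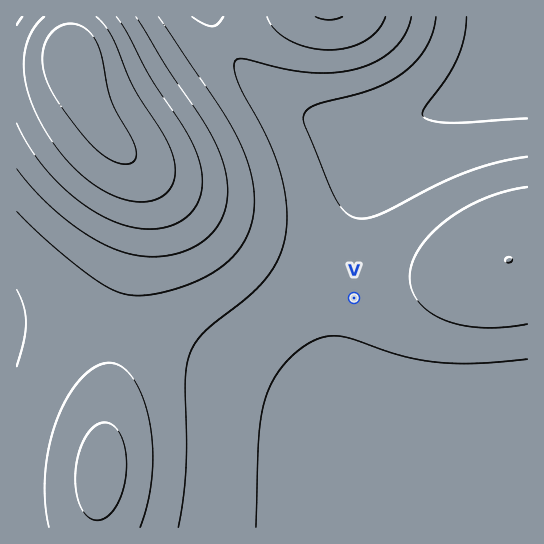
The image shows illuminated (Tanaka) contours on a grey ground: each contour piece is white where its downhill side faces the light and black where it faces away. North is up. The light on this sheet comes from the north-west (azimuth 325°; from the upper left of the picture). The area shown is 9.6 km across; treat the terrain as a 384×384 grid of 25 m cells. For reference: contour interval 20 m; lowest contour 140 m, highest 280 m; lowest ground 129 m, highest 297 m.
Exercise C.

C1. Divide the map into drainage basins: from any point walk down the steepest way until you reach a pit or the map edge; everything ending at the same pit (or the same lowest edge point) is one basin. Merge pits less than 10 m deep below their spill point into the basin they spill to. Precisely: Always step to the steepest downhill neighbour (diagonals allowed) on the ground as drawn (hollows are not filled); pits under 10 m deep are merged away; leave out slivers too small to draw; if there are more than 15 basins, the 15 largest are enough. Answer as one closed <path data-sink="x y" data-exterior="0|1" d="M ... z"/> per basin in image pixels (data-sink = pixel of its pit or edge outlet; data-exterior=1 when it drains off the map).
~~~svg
<path data-sink="473 451" data-exterior="0" d="M130 157l10 28 0 36-29 149-14 133 0 25 431-1-1-268-21 1-41 12-46 7-42 0-55-10-47-16-48-24-45-29z"/><path data-sink="527 17" data-exterior="1" d="M527 16l-456 0 0 35 10 39 14 27 13 18 45 42 50 38 60 33 50 19 50 10 56 2 46-7 41-12 22-2z"/><path data-sink="17 323" data-exterior="1" d="M71 57l-17 7-38 3 1 461 79-1 16-166 28-140 0-36-4-15-7-12-21-23-13-18-14-27z"/><path data-sink="17 17" data-exterior="1" d="M70 16l-53 0-1 50 30-1 24-6 2-2z"/>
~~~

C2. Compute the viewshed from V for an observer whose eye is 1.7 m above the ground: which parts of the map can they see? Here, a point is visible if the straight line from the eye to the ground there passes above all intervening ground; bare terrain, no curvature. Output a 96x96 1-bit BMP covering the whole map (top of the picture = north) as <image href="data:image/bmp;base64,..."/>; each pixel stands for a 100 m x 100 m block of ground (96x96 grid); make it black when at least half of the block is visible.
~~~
<image width="96" height="96" href="data:image/bmp;base64,Qk2+BAAAAAAAAD4AAAAoAAAAYAAAAGAAAAABAAEAAAAAAIAEAAATCwAAEwsAAAIAAAAAAAAA////AAAAAAAAAA////////////8AAB////////////8AAB////////////8AAB////////////8AAD///////////gcAAD//////////+AMAAD//////////4AAAAD//////////wAAAAD//////////gAAAAH/////////+AAAAAH/////////8AAAAAH/////////4AAAAAH/////////wAAAAAH/////////gAAAAAH/////////AAAAAAH////////+AAAAAAH////////8AAAAAAH////////4AAAAAAH////////wAAAAAAH////////wAAAAAAH////////gAAAAAAH////////AAAAAAAH///////+AAAAAAAH///////+AAAAAAAH///////8AAAAAAAH///////8AAAAAAAH///////4AAAAAAAD///////4AAAAAAAD///////wAAAAAAAD///////wAAAAAAAD///////wAAAAAAAB///////wAAAAAAAB///////wAAAAAAAA///////wAAAAAAAA///////wAAAAAAAAf//////wAAAAAAAAP//////wAAAAAAAAH//////8AAAAAAAAB///////+AAAAAAAA////////wAAAAAAAP///////8AAAAAAAH///////+AAAAAAAD////////AAAAAAAD////////gAAAAAAB////////wAAAAAAB////////wAAAAAAD////////wAAAAAAD////////wAAAAAAD/////z//wAAAAAAD/////A//gAAAAAAH////+AP/gAAAAAAH////+AB/AAAAAAAP////+AAAAAAAAAAP////8AAAAAAAAAAP////8AAAAAAAAAAf////8AAAAAAAAAAf////4AAAAAAAAAAf////4AAAAAAAAAA/////4AAAAAAAAAA/////4AAAAAAAAAA/////4AAAAAAAAAB/////wAAAAAAAAAB/////wAAAAAAAAAB/////wAAAAAAAAAB/////wAAAAAAAAAB/////wAAAAAAAAAB/////gAAAAAAAAAB/////gAAAAAAAAAA/////gAAAAAAAAAAf////gAAAAAAAAAAP////AAAAAAAAAAAH//wAAAAAAAAAAAAA/4AAAAAAAAAAAAAAAAAAAAAAAAAAAAAAAAAAAAAAAAAAAAAAAAAAAAAAAAAAAAAAAAAGAAAAAAAAAAAAAAAPAAAAAAAAAAAAAAA/gAAAAAAAAAAAAAB/4AAAAAAAAAAAAAD//AAAAAAAAAAAAAH//wAAAAAAAAAAAAP//+AAAAAAAAAAAAf///gAAAAAAAAAAA////wAAAAAAAAAAB////4AAAAAAAAAAD////+AAAAAAAAAAH/////AAAAAAAAAAH/////AAAAABwAAAP/////gAAAAAwAAAP/////wAAAAAQAAAH/////wAAAAAAAAAD/////4AAAAAAAAAA/////4AAAAAAAAAAP////wAAAAAAAAAAB///+AAAA="/>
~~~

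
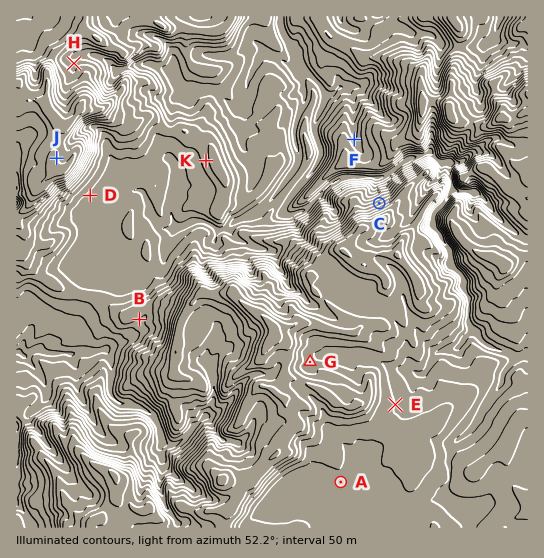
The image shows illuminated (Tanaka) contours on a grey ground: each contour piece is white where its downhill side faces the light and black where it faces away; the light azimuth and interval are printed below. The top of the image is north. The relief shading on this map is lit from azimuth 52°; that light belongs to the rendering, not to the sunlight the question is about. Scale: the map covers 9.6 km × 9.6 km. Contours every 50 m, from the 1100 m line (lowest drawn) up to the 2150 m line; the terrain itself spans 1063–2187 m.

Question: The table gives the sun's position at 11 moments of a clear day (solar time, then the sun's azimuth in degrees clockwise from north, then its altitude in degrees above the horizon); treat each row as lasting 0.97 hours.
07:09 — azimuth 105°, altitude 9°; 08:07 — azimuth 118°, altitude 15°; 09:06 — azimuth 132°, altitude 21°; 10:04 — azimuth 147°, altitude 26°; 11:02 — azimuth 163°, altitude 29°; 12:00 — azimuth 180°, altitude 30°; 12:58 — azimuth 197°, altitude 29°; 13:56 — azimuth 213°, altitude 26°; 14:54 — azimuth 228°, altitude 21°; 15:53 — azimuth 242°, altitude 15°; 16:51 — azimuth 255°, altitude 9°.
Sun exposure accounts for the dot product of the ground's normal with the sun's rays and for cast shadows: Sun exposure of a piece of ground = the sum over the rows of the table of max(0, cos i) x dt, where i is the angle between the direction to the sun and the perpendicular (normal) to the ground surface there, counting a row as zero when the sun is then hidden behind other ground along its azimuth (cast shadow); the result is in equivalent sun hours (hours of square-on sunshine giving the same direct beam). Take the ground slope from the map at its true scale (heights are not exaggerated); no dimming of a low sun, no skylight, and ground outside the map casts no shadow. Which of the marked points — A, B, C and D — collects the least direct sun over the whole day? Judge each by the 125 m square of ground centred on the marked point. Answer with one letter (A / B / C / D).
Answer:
C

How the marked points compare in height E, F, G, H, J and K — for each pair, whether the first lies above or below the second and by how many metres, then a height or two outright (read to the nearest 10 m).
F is below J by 600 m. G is above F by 570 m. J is above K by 520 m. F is below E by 500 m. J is above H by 330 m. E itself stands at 1850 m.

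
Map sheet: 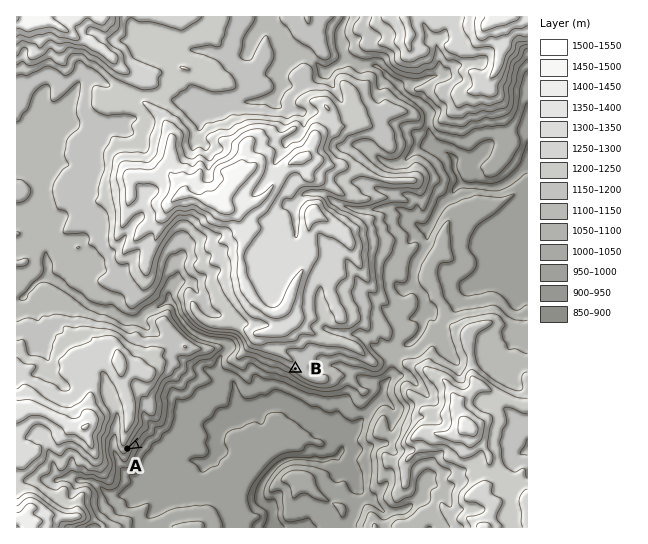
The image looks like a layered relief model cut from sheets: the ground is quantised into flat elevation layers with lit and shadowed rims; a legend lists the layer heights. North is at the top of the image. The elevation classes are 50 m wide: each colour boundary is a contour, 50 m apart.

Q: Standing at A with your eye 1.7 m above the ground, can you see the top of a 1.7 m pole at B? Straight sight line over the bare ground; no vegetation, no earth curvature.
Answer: yes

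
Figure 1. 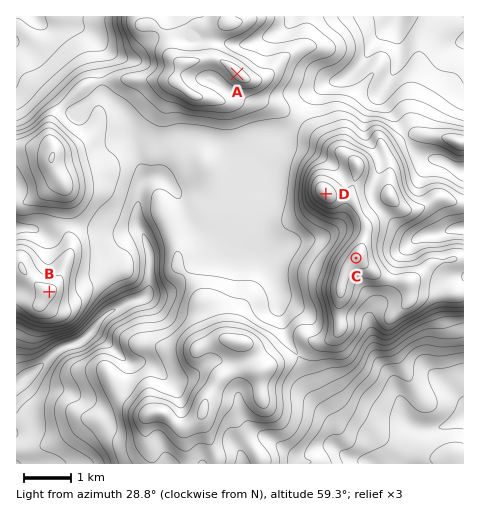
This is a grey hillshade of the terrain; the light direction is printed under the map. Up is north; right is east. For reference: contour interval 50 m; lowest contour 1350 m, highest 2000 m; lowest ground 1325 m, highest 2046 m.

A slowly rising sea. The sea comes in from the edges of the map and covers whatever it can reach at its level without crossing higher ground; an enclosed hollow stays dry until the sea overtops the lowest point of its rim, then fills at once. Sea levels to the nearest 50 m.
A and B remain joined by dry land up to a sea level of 1650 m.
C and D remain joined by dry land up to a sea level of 1950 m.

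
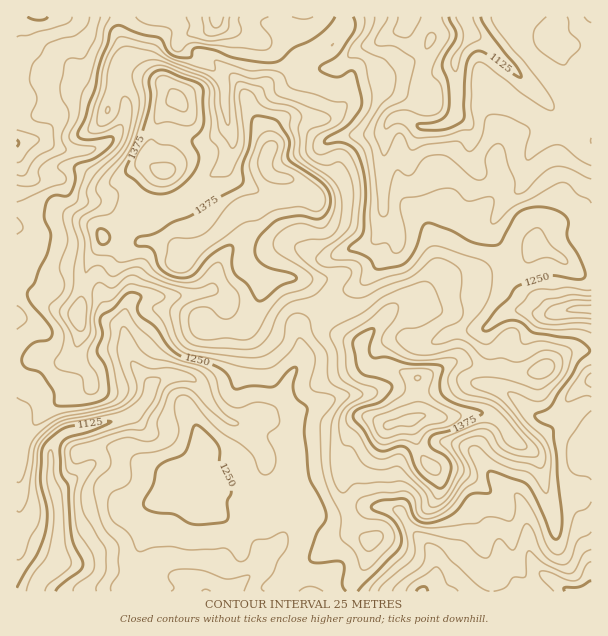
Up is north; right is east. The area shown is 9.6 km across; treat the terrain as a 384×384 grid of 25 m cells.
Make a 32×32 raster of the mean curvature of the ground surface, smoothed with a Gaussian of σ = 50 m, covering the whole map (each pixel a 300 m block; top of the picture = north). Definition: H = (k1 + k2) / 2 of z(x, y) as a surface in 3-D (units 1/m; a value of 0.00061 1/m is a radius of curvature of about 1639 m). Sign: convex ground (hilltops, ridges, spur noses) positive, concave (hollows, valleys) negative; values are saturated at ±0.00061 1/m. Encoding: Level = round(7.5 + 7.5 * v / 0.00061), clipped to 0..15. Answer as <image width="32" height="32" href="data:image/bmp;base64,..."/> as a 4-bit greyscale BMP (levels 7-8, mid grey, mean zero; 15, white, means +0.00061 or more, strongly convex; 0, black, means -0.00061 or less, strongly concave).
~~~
<image width="32" height="32" href="data:image/bmp;base64,Qk12AgAAAAAAAHYAAAAoAAAAIAAAACAAAAABAAQAAAAAAAACAAATCwAAEwsAABAAAAAAAAAAAAAAABEREQAiIiIAMzMzAERERABVVVUAZmZmAHd3dwCIiIgAmZmZAKqqqgC7u7sAzMzMAN3d3QDu7u4A////AHSrm6mHWEqpeLlFN3iHkyW0I1iXZ4ijiZZdh6SImFbluClmmHiGpVeJbcs0eXosxqoLeYh4iIl2hqr0NnhqHKirDHuYeKh3mFWiIP1Gii15xQupeJmXhnlZp4RPVJRdWvB0h3ipeHd3a4iE38kmXEjwb2ipiJiHd2p3geyAad1G0wa9tEjJd4doZvZwAG/WVo9QAAqKkkZmh97+7/zdBKd43/5BzyimZ2FFV5d7sUk8hmjZoHUal3eoZkbGIBWbUpipuCghRWeDZ7vN3qq6v7WJbERHjrqZlVa6UgLId1u7dC+EVozayoOZjnSEQU+HrEjPJHucxntkeGX3qrlTMACXPEoBATRbh3ZWm8d4mGeKh2xcOM1VrL7bw2aoiYionJaImZbectZmIXhTi5mHqdeGVPipqchnVXlEdIdmaKl2eGznhHddeWSJtkeXeTm6iJqVR3U1h9ua/JYrmImEmIhmR8lZo1ZGmvioKXiWh0moS6ubzftjfZtVxziJhZhIl0VBArp4hy70B8g6m5W4V4Zkj9BcVoJKxlMkHRKUqYeHmUTrHJ6gq7y9uhGJCZeWeXaGiijesPk0VripnQuJZJiIh1t+/bLJpne2mGoNpjmJiJZfimBbZVmFWZiWDmKYh4mWPKklh2RojnJGnlQ6mpmFVVtEhzGrqGjqcpxEyoin"/>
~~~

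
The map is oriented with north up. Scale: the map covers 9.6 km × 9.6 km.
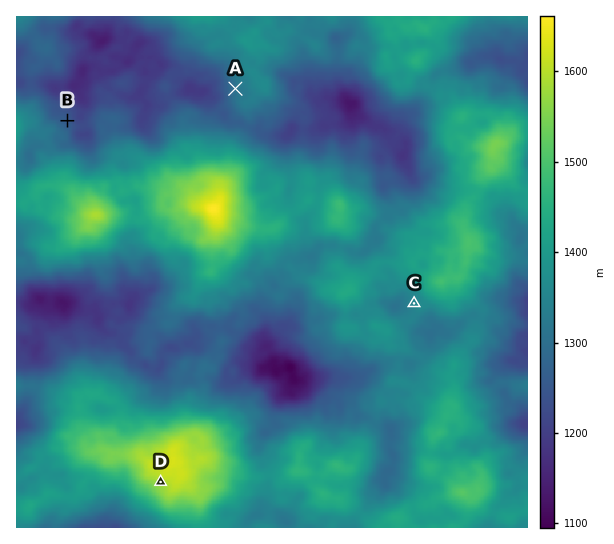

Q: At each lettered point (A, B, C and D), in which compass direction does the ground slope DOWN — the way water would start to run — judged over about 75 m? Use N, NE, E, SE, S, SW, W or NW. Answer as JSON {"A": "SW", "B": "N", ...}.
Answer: {"A": "W", "B": "NE", "C": "W", "D": "SW"}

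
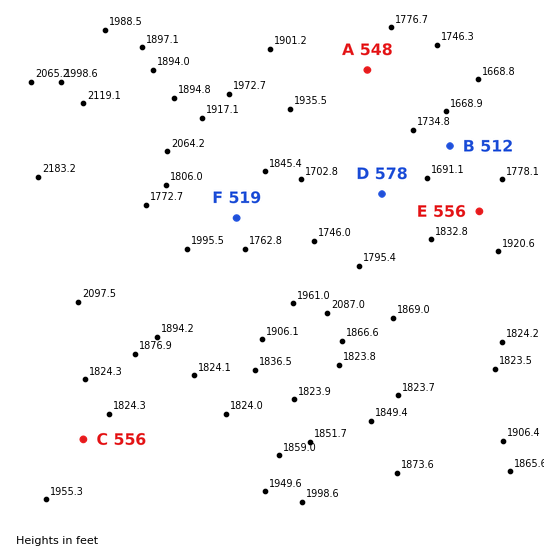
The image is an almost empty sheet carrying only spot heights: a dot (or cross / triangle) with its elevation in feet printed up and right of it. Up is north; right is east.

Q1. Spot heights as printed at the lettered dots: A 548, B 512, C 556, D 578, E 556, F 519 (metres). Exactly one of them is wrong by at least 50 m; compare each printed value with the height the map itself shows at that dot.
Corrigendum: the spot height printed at D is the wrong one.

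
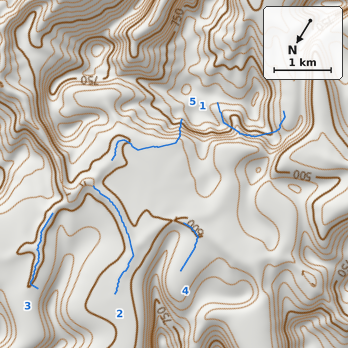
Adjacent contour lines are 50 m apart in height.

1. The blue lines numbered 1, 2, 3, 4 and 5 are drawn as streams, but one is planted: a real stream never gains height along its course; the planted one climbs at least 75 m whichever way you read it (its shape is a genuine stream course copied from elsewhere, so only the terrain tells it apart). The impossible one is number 1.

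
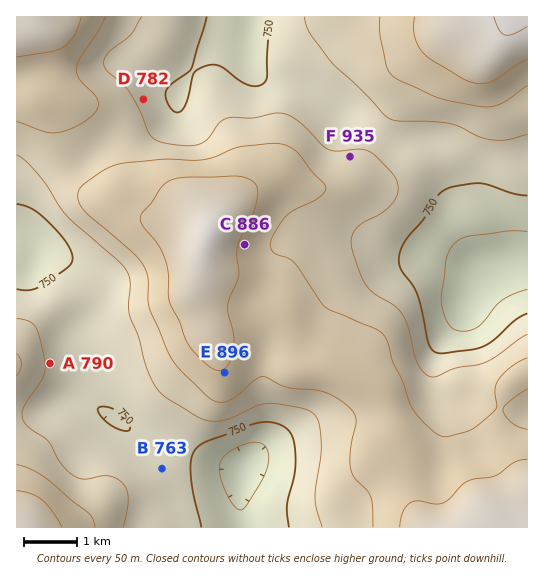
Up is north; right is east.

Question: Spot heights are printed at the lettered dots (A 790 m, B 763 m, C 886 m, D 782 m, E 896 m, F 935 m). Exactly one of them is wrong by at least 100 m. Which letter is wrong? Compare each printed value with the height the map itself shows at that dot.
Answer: F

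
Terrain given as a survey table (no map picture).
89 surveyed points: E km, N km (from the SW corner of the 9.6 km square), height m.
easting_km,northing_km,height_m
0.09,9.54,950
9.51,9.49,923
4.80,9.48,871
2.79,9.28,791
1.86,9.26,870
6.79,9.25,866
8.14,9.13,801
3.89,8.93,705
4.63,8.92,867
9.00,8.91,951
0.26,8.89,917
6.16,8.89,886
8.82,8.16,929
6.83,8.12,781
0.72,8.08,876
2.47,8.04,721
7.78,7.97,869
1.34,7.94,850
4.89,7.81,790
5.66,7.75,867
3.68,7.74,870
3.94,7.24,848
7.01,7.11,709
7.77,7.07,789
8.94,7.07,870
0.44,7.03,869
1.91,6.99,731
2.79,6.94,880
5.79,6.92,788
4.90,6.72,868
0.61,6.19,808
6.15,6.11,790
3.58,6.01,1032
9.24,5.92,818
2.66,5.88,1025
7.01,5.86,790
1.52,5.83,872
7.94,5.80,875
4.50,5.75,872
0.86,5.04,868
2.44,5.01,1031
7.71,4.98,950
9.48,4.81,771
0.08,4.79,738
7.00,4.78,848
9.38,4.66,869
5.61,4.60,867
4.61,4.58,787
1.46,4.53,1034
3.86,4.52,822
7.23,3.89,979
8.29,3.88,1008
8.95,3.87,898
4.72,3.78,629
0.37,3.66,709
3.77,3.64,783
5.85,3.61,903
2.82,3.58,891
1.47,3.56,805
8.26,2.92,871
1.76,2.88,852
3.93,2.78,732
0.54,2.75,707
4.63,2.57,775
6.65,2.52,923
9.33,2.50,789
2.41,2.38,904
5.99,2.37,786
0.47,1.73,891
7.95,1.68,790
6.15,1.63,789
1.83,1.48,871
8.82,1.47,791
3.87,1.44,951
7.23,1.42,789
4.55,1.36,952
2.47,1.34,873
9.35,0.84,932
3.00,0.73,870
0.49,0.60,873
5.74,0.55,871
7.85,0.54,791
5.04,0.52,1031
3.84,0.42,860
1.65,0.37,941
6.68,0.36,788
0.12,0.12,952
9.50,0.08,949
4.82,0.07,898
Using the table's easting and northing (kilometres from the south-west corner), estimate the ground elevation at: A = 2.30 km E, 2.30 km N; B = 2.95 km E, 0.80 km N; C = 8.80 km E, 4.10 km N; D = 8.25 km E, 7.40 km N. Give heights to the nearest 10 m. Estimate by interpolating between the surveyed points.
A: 890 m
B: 870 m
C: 980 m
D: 870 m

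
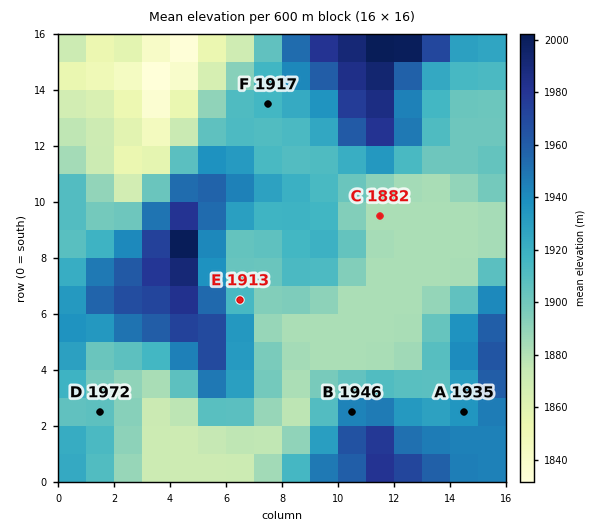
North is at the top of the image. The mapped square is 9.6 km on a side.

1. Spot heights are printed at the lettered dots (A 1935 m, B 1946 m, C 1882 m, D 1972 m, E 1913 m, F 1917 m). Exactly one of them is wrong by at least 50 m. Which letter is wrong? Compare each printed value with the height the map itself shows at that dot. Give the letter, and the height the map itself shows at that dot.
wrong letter D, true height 1909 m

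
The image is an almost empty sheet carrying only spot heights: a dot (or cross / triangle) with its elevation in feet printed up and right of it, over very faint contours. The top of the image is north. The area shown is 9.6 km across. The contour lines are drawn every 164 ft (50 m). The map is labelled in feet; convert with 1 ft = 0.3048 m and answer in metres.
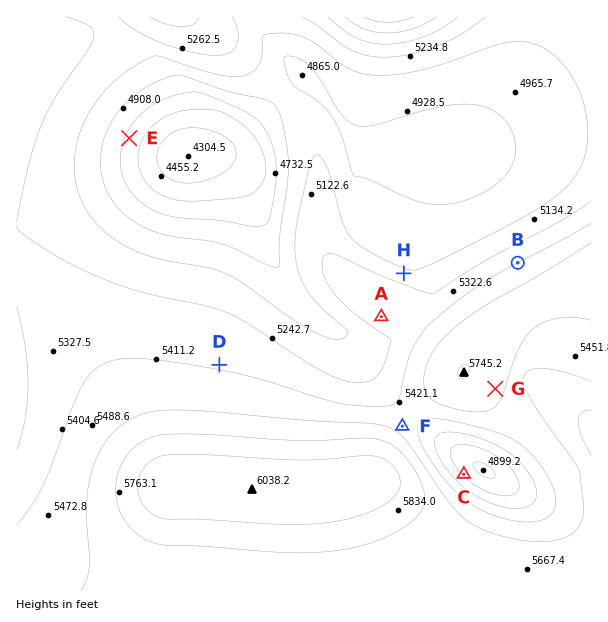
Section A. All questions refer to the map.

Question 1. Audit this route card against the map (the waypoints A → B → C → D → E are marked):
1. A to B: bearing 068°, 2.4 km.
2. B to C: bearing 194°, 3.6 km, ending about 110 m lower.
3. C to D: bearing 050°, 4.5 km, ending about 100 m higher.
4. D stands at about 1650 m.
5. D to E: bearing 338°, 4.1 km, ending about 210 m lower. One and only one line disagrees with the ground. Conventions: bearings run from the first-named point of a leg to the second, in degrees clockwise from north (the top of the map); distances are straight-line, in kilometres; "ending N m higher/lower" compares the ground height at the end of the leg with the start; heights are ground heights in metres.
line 3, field bearing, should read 294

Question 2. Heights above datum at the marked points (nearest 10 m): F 1680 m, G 1710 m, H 1570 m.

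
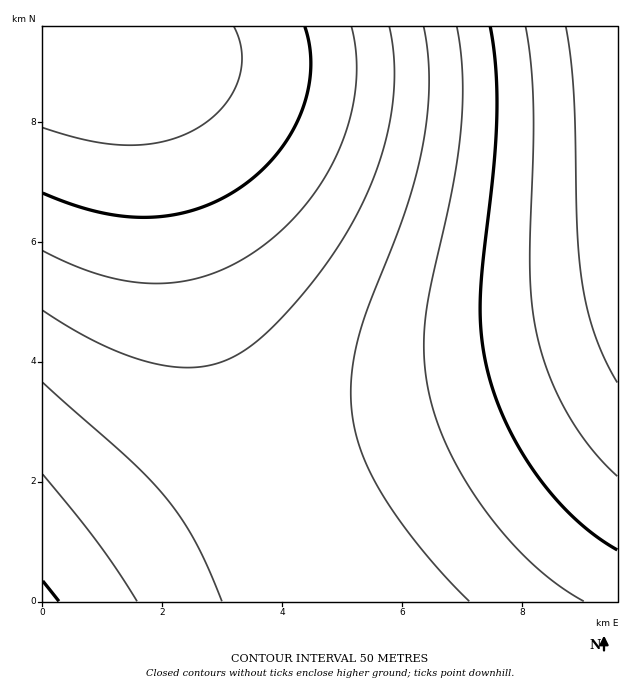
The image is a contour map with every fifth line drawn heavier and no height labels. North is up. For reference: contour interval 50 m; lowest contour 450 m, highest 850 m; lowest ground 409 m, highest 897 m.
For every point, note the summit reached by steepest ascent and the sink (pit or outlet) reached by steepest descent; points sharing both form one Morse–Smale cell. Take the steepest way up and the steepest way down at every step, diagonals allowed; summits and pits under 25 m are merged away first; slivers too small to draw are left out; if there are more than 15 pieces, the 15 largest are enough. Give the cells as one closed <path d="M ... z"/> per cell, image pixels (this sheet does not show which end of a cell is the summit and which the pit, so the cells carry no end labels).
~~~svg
<path d="M617 26l-553 1 42 14 16 9 18 19 10 21 16 55 30 137 24 79 40 96 71 145 287-1z"/><path d="M64 26l-22 1 0 574 287 1 1-2-70-143-40-96-24-79-30-137-16-55-10-21-18-19-16-9z"/>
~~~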